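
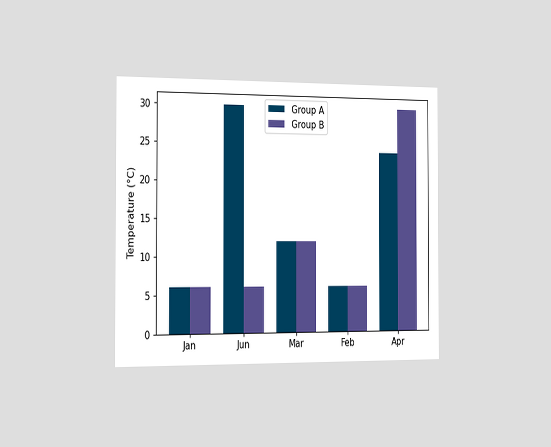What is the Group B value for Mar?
The chart is viewed slightly from the left. The Group B bar at Mar reaches 12°C on the y-axis.

12°C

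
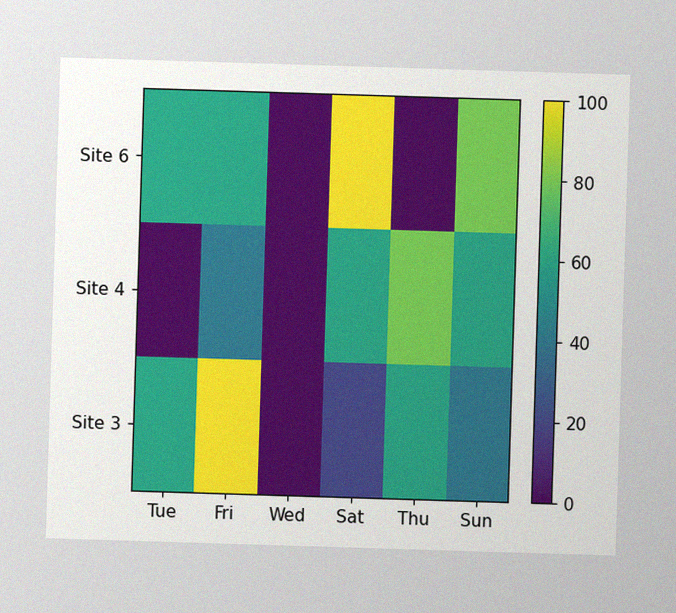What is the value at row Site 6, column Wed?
The image has some photo noise and uneven lighting. Matching cell (Site 6, Wed) against the colorbar gives 0.

0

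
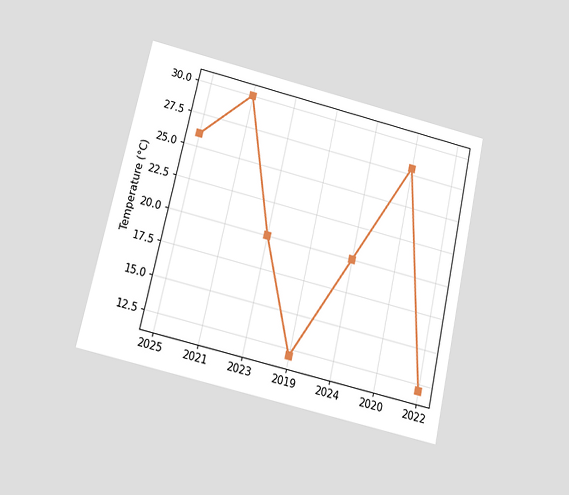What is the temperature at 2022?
The chart is tilted about 13° clockwise and viewed slightly from below. At 2022, the line is at 12°C.

12°C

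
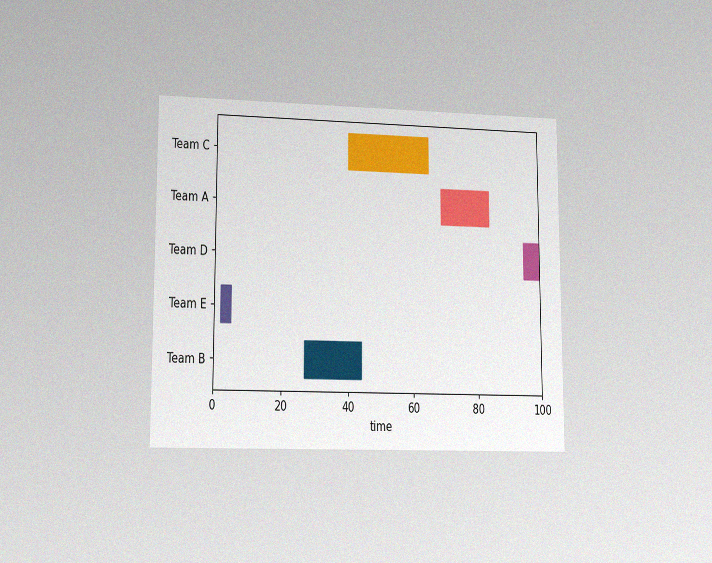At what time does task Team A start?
69

The chart is viewed at a slight angle, with some photo noise. The Team A bar begins at t=69.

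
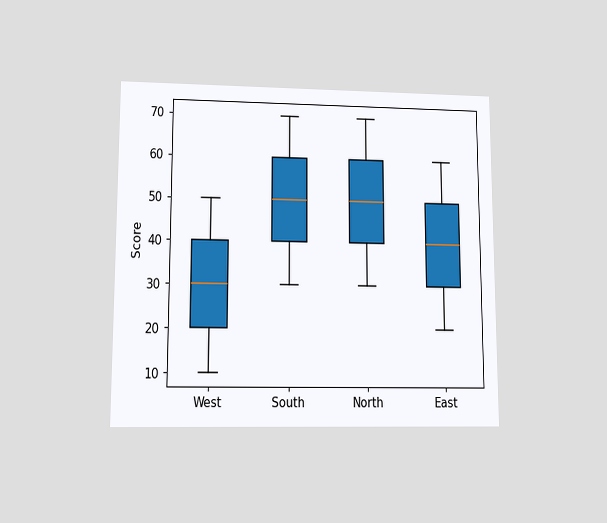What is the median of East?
The chart is viewed at a slight angle. The median line in the East box sits at 40.

40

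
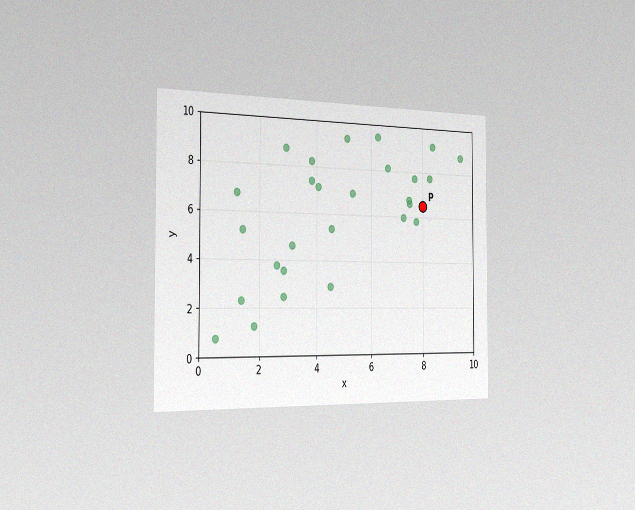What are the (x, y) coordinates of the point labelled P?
(8, 6.5)

The chart is viewed slightly from the left, with some photo noise. Following the gridlines from P to each axis, P sits at (8, 6.5).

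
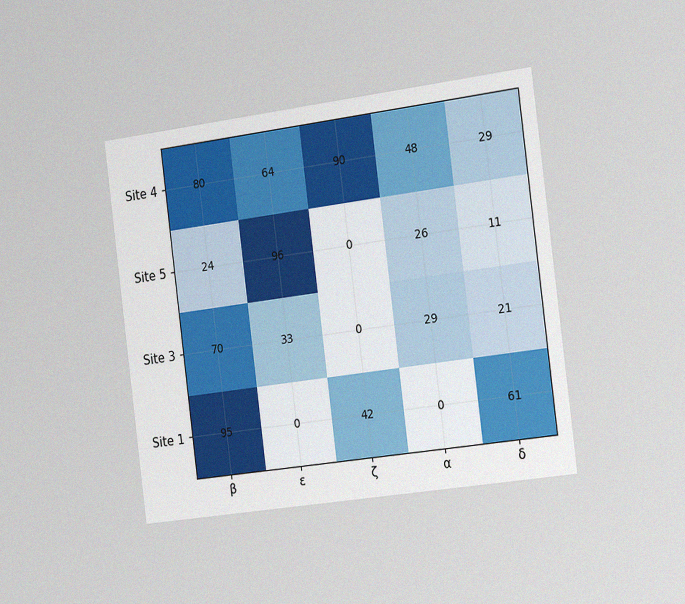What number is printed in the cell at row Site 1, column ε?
0

The chart is tilted about 7° counter-clockwise and viewed slightly from the right, with some photo noise. The (Site 1, ε) cell reads 0.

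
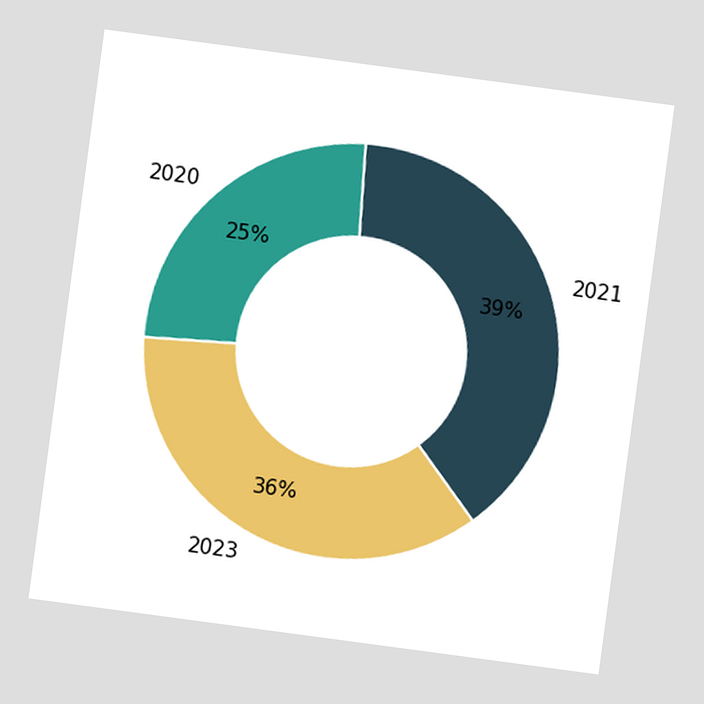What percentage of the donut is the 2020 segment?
25%

The chart is tilted about 8° clockwise. The 2020 segment takes up 25% of the ring.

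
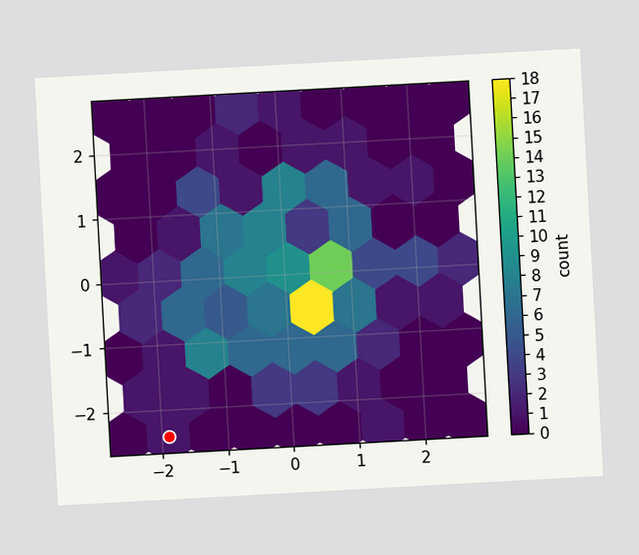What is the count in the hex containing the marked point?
1

The chart is tilted about 3° counter-clockwise. The marked hex reads 1 on the colorbar.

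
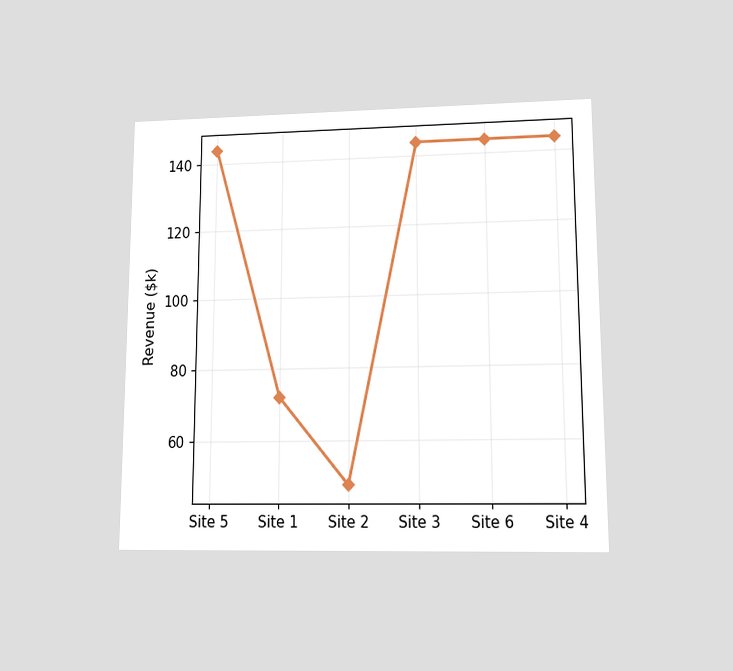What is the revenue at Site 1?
$72k

The chart is viewed at a slight angle. At Site 1, the line is at $72k.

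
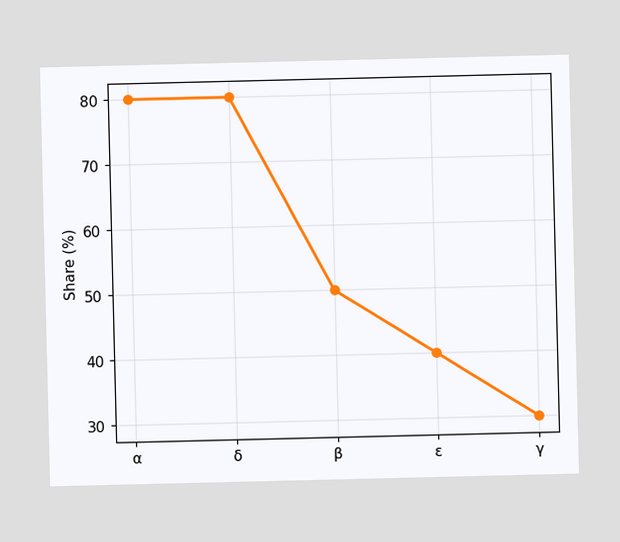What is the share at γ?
30%

At γ, the line is at 30%.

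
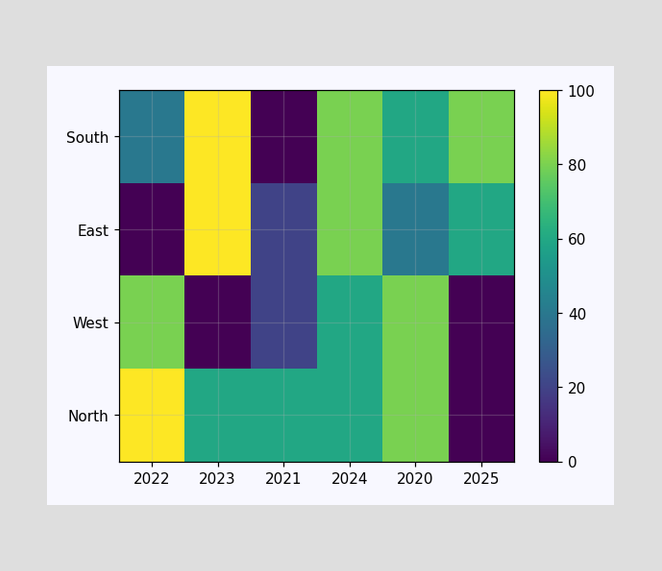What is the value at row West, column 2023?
0

Matching cell (West, 2023) against the colorbar gives 0.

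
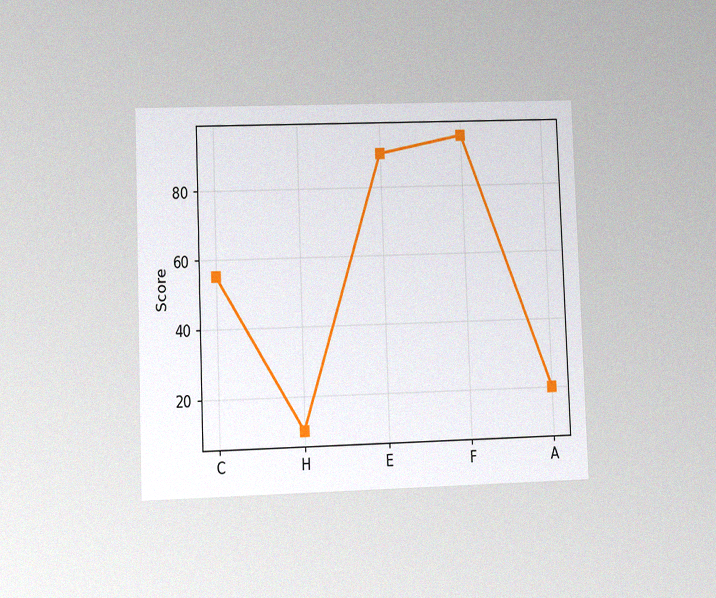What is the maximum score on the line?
95

The chart is tilted about 2° counter-clockwise and viewed at a slight angle, with some photo noise. The highest point is at F, and reading across to the y-axis gives 95.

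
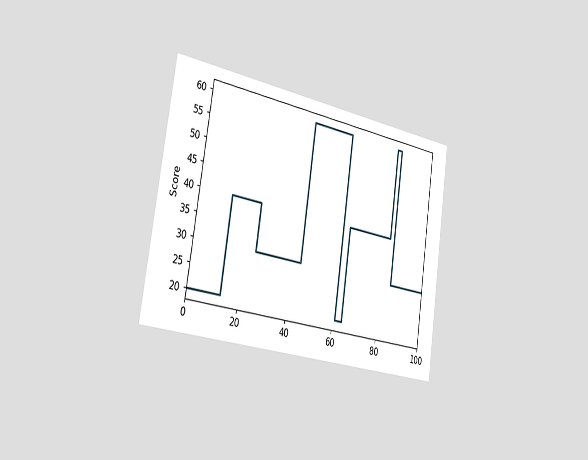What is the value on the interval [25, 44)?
30

The chart is tilted about 9° clockwise and viewed slightly from the left. On [25, 44) the step sits at 30.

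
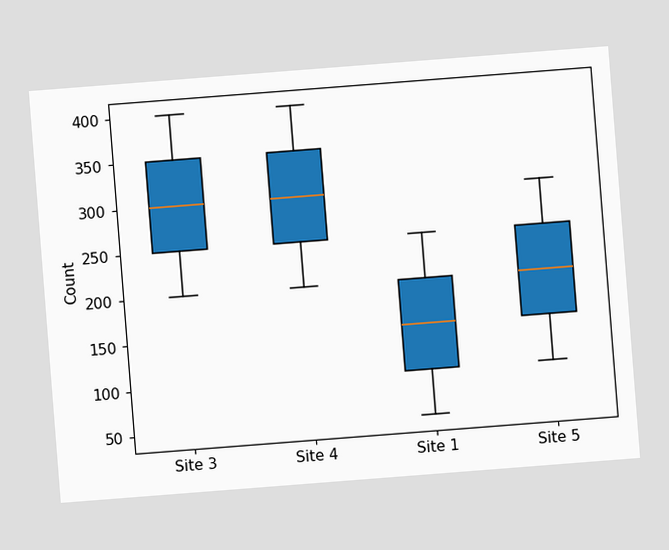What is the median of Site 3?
300

The chart is tilted about 4° counter-clockwise. The median line in the Site 3 box sits at 300.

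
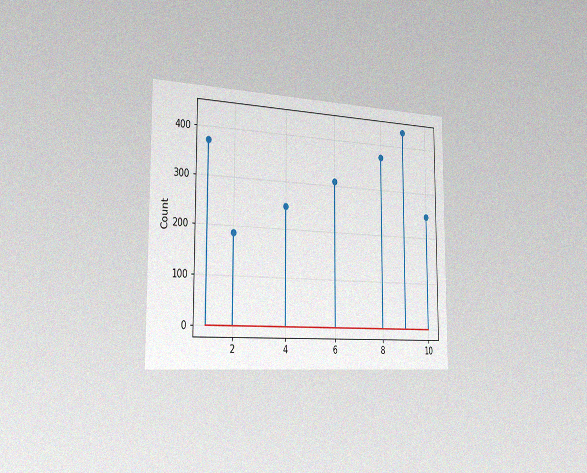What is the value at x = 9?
The chart is viewed slightly from the left, with some photo noise. The stem at x=9 reaches 434.

434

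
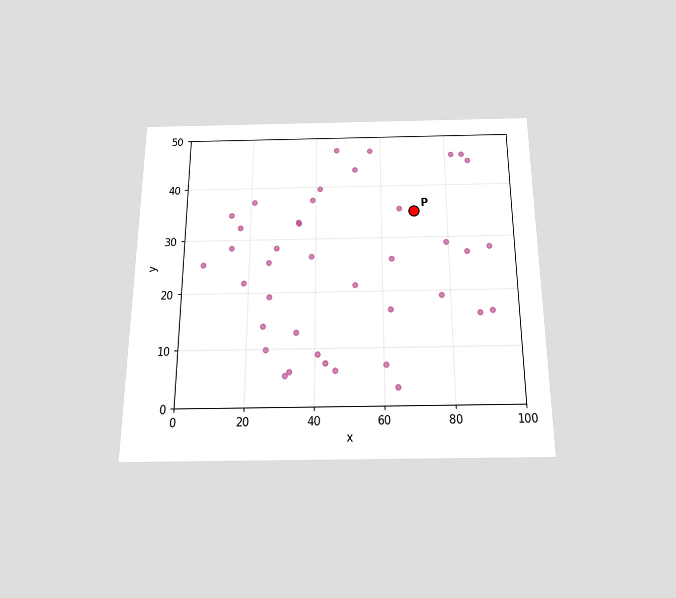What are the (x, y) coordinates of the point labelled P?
(70, 35)

The chart is viewed slightly from below. Following the gridlines from P to each axis, P sits at (70, 35).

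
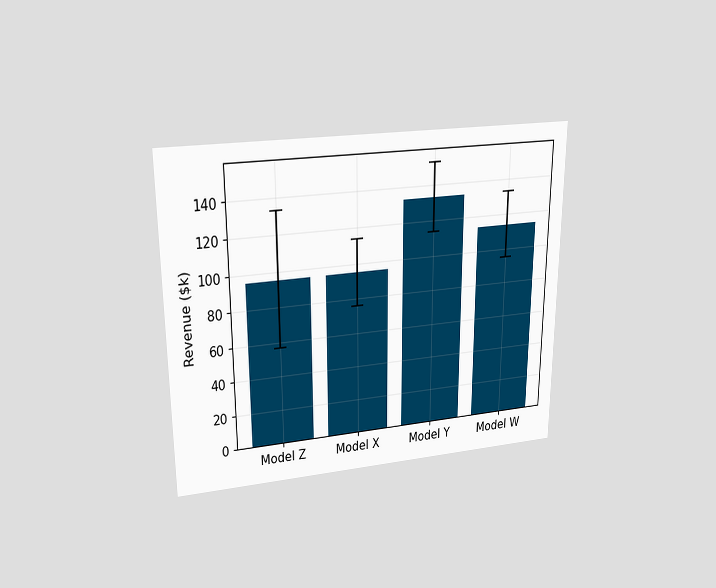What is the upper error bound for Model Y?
The chart is viewed slightly from above. The Model Y bar's upper whisker reaches $152k.

$152k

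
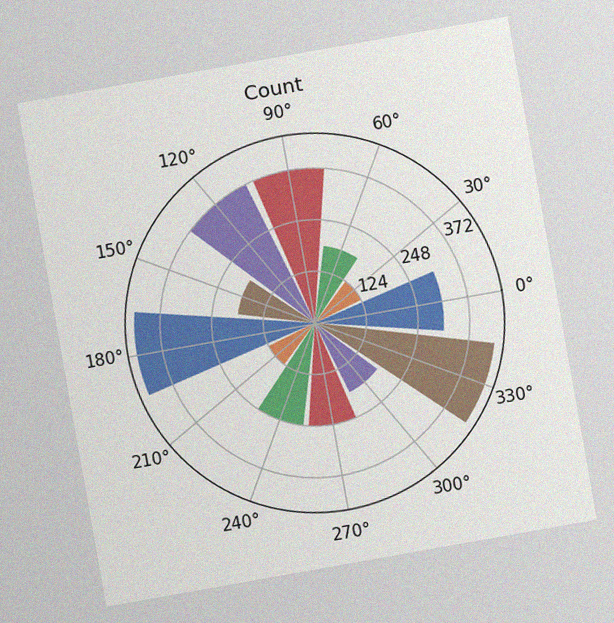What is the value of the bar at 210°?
The chart is tilted about 10° counter-clockwise, with some photo noise. The bar at 210° reaches 124 on the radial axis.

124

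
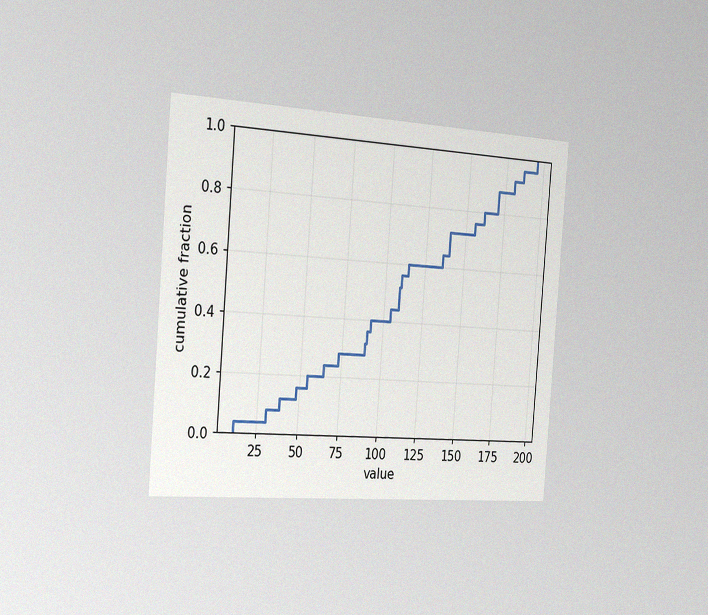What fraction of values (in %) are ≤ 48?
16%

The chart is tilted about 4° clockwise and viewed slightly from the left, with some photo noise. At x=48 the ECDF step is at 16%.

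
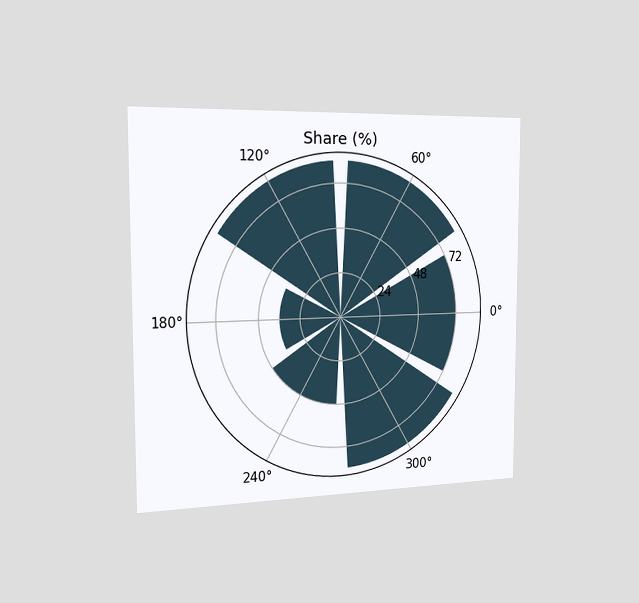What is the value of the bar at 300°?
84%

The chart is viewed slightly from the left. The bar at 300° reaches 84% on the radial axis.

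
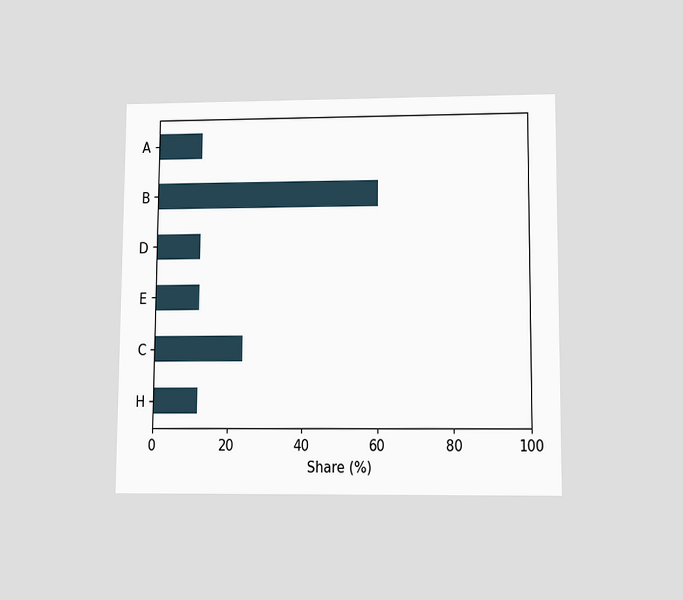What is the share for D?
The chart is viewed slightly from below. Reading along the chart's x-axis, the D bar reaches 12%.

12%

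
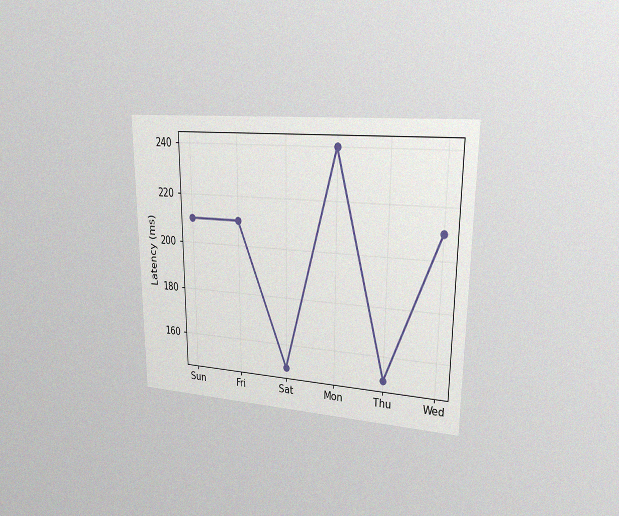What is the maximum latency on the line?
240ms

The chart is viewed at a slight angle, with some photo noise. The highest point is at Mon, and reading across to the y-axis gives 240ms.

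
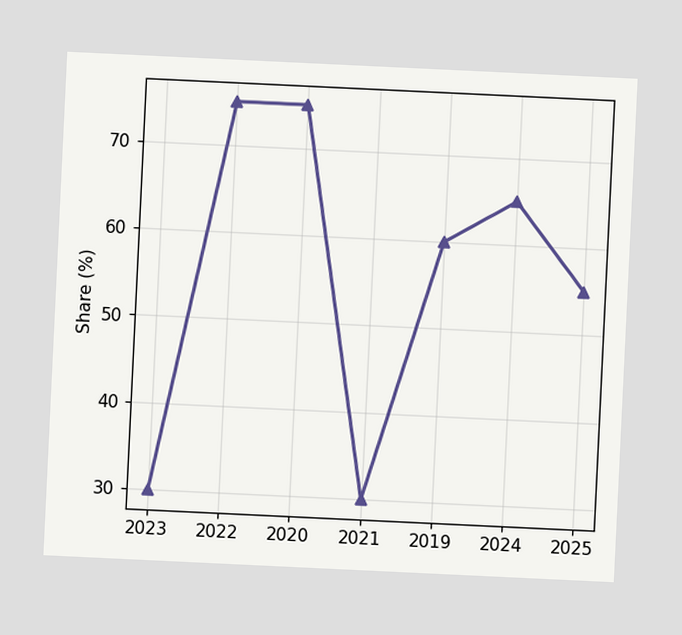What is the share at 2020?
75%

The chart is tilted about 3° clockwise. At 2020, the line is at 75%.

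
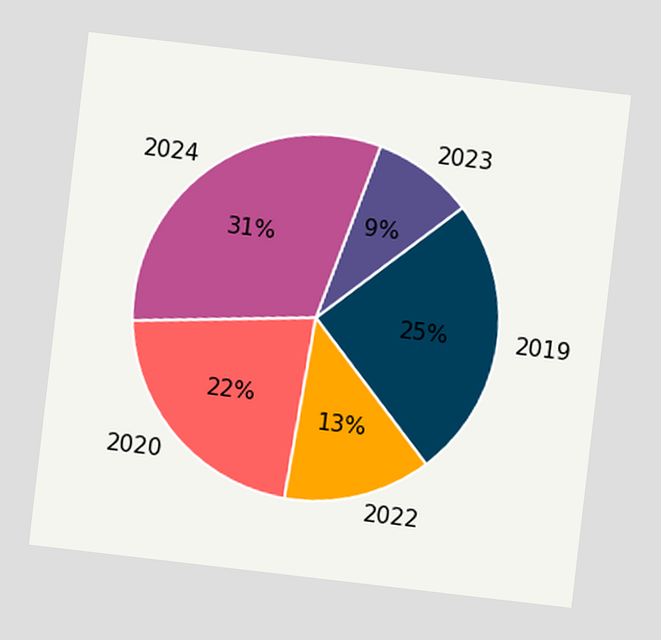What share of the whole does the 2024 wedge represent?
The chart is tilted about 7° clockwise. The 2024 slice takes up 31% of the pie.

31%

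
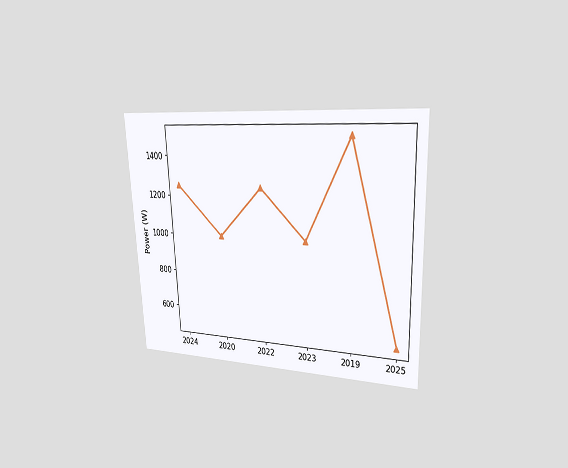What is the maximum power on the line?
The chart is tilted about 2° counter-clockwise and viewed slightly from the right. The highest point is at 2019, and reading across to the y-axis gives 1500W.

1500W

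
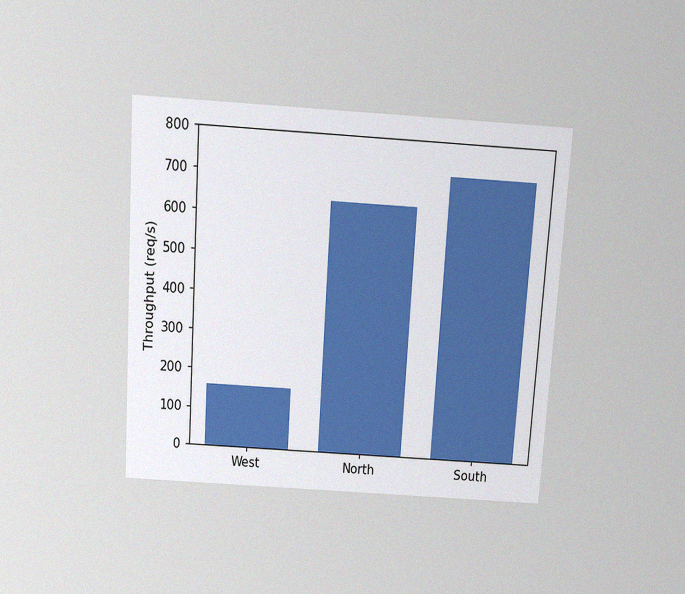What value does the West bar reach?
160req/s

The chart is tilted about 4° clockwise and viewed slightly from above, with some photo noise. Reading along the chart's y-axis, the West bar reaches 160req/s.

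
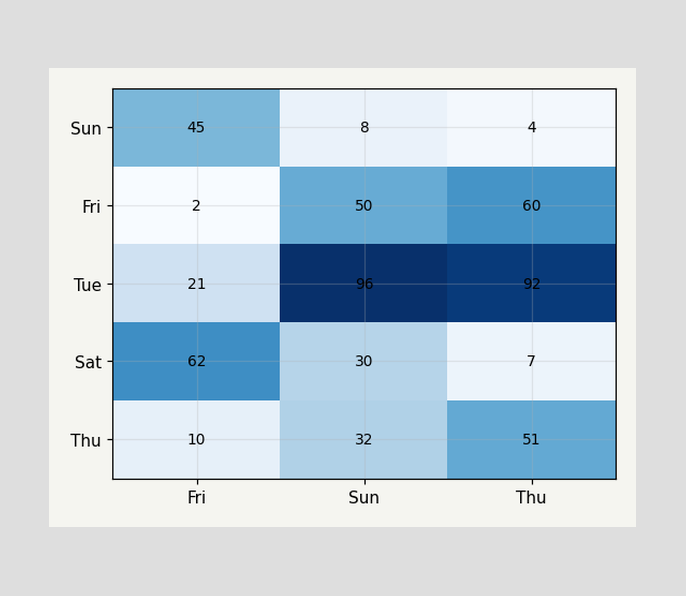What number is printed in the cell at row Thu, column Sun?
The (Thu, Sun) cell reads 32.

32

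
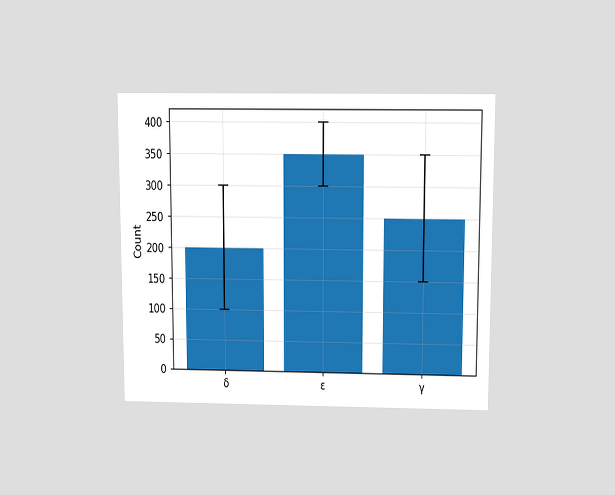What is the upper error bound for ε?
The chart is viewed slightly from above. The ε bar's upper whisker reaches 400.

400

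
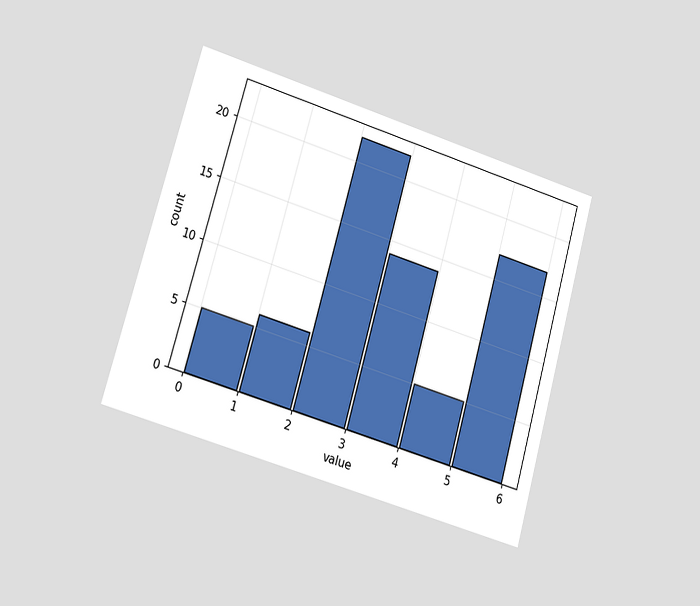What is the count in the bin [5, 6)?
17

The chart is tilted about 16° clockwise and viewed at a slight angle. The [5, 6) bin has height 17.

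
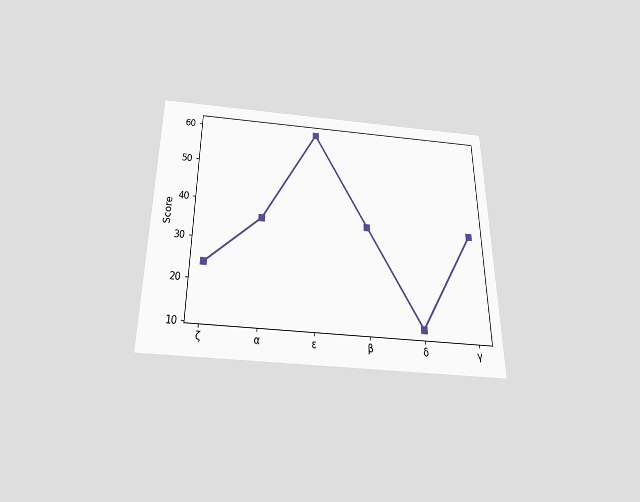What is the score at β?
The chart is viewed slightly from below. At β, the line is at 36.

36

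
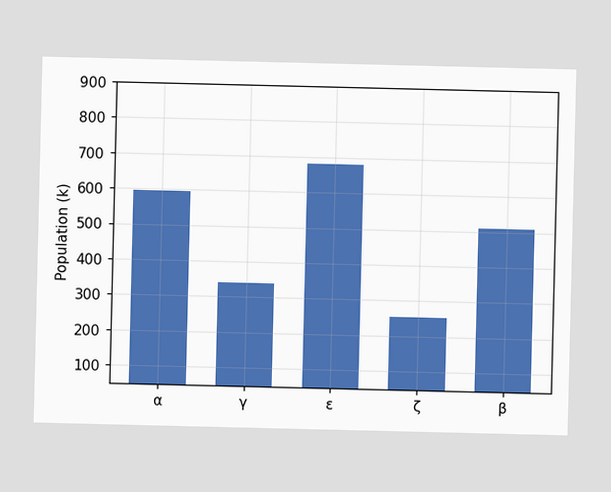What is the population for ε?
Reading along the chart's y-axis, the ε bar reaches 680k.

680k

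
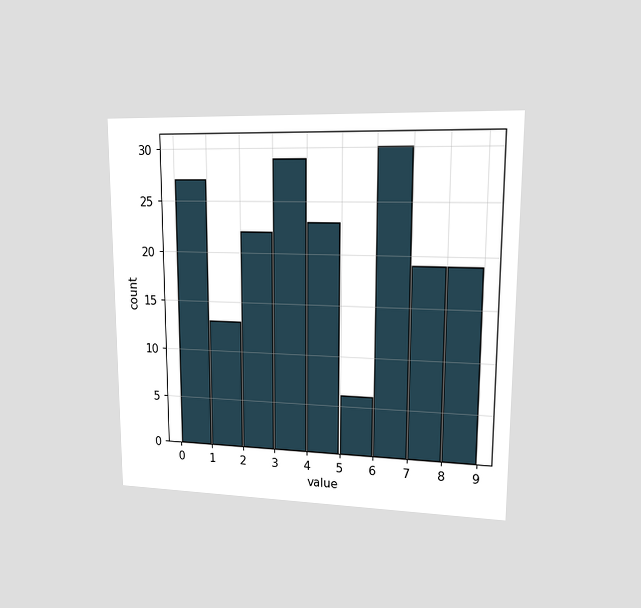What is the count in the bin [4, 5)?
23

The chart is viewed at a slight angle. The [4, 5) bin has height 23.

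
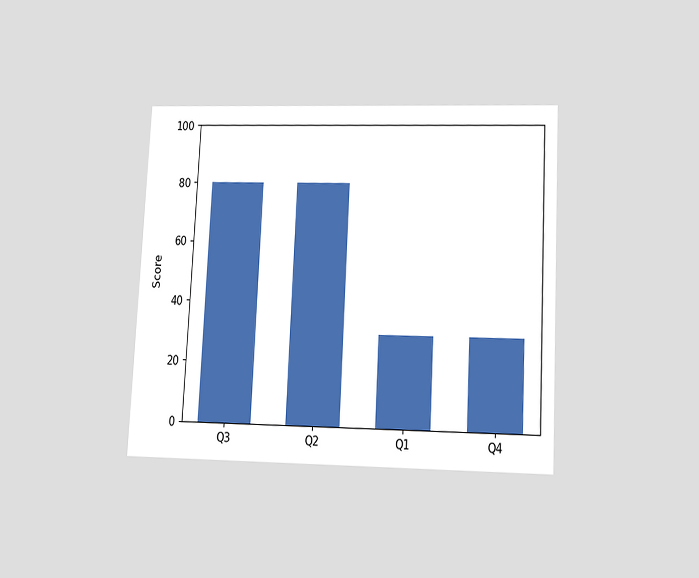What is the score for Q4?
30

The chart is tilted about 3° clockwise and viewed slightly from below. Reading along the chart's y-axis, the Q4 bar reaches 30.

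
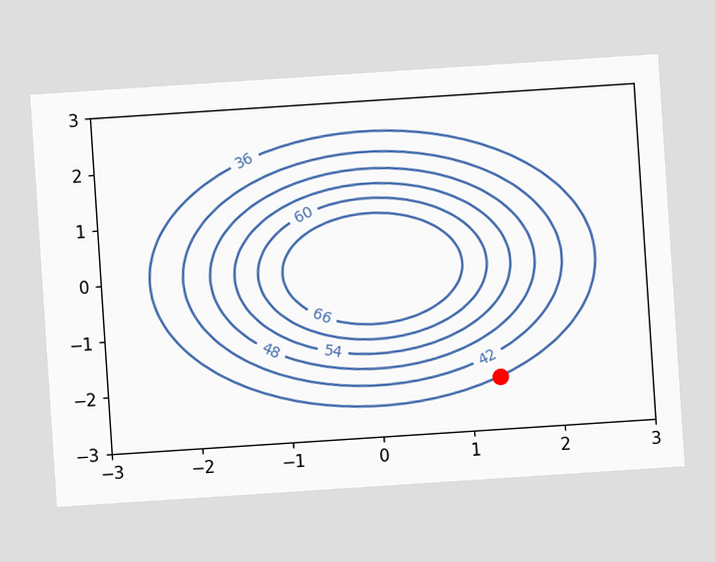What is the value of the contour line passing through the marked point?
36

The chart is tilted about 4° counter-clockwise. The marked point sits on the contour labelled 36.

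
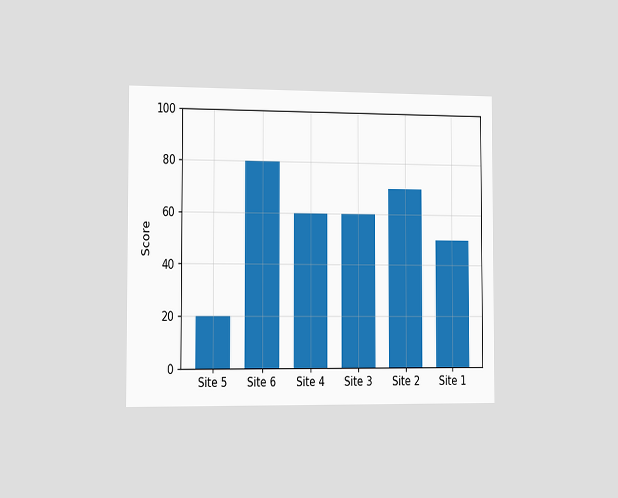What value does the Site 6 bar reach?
80

The chart is viewed slightly from the left. Reading along the chart's y-axis, the Site 6 bar reaches 80.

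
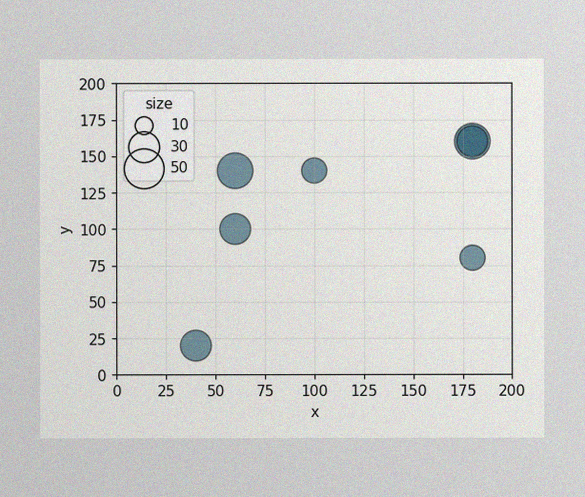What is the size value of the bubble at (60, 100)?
30

The image has some photo noise and uneven lighting. Matching the bubble at (60, 100) against the size legend gives 30.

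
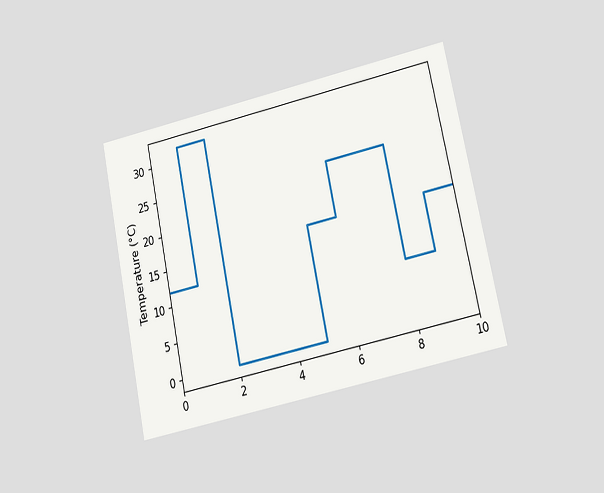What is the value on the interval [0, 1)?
12°C

The chart is tilted about 12° counter-clockwise and viewed at a slight angle. On [0, 1) the step sits at 12°C.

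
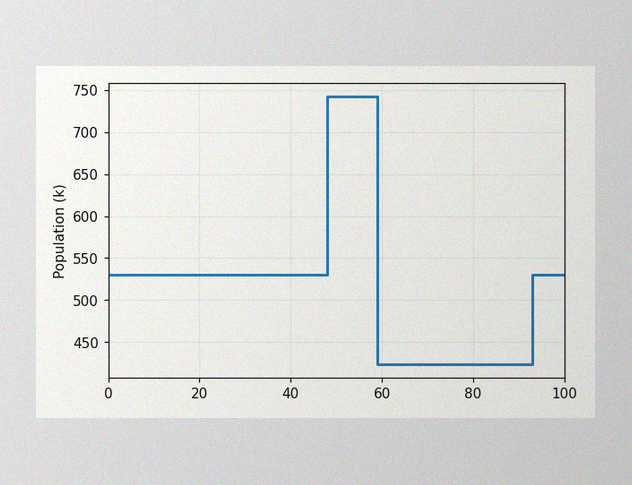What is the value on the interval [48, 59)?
742k

The image has some photo noise and uneven lighting. On [48, 59) the step sits at 742k.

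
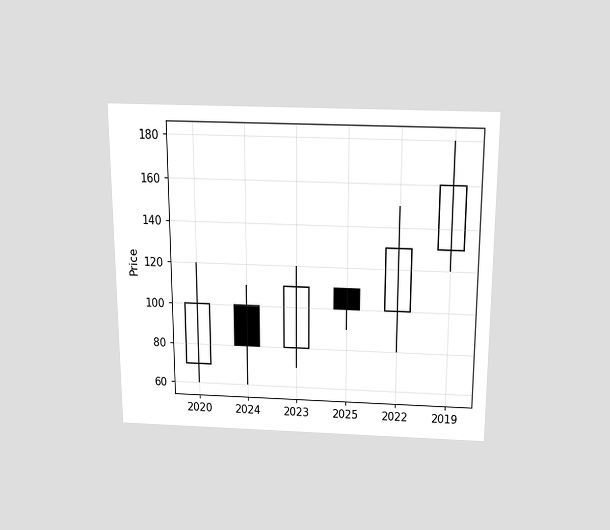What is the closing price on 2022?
The chart is viewed slightly from above. The 2022 candle closes at 130.

130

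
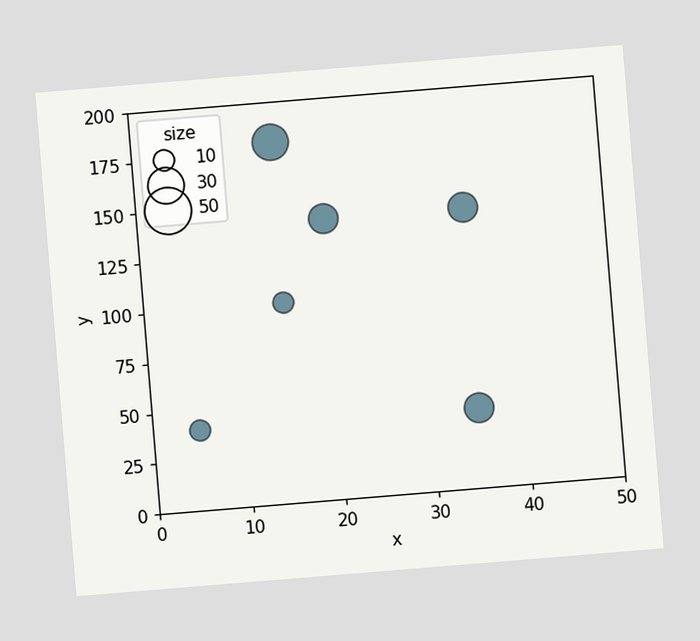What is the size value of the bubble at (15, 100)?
The chart is tilted about 5° counter-clockwise. Matching the bubble at (15, 100) against the size legend gives 10.

10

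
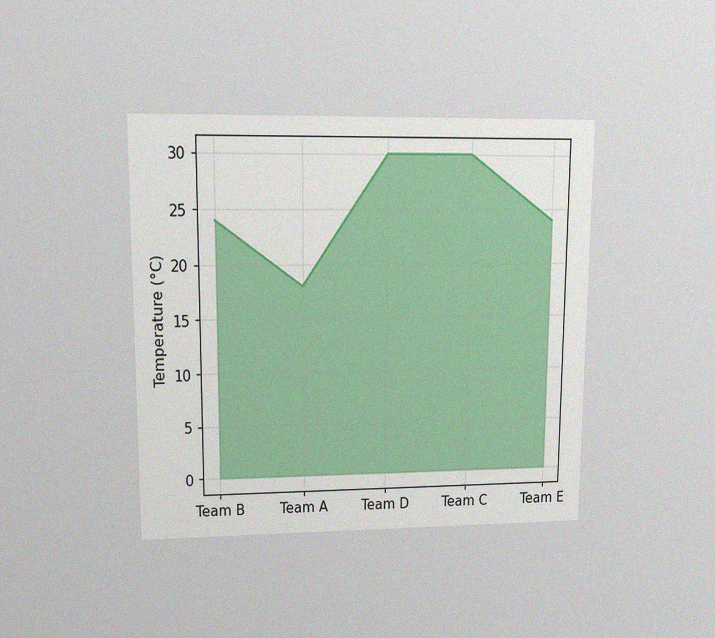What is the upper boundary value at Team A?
18°C

The chart is viewed at a slight angle, with some photo noise. At Team A the upper boundary is at 18°C.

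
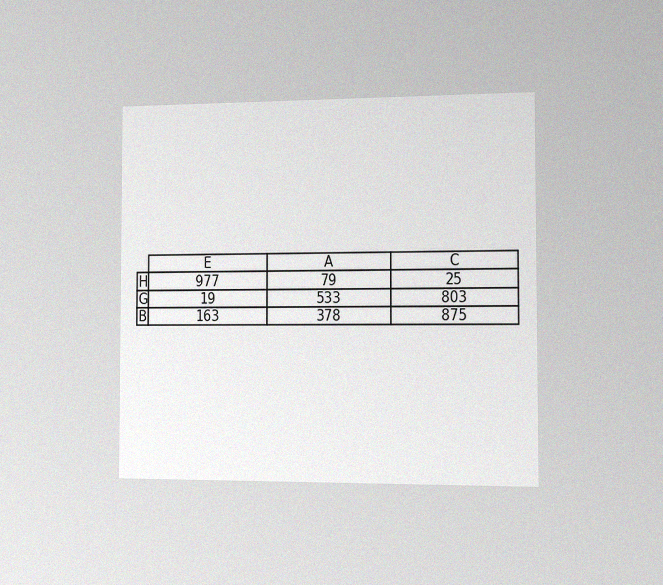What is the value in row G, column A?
533

The chart is viewed slightly from the right, with some photo noise. The (G, A) cell reads 533.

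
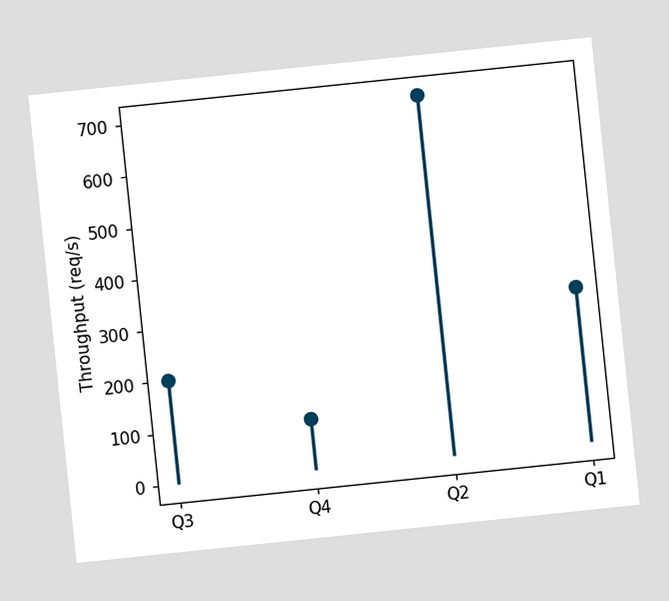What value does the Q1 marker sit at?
300req/s

The chart is tilted about 6° counter-clockwise. The Q1 marker sits at 300req/s.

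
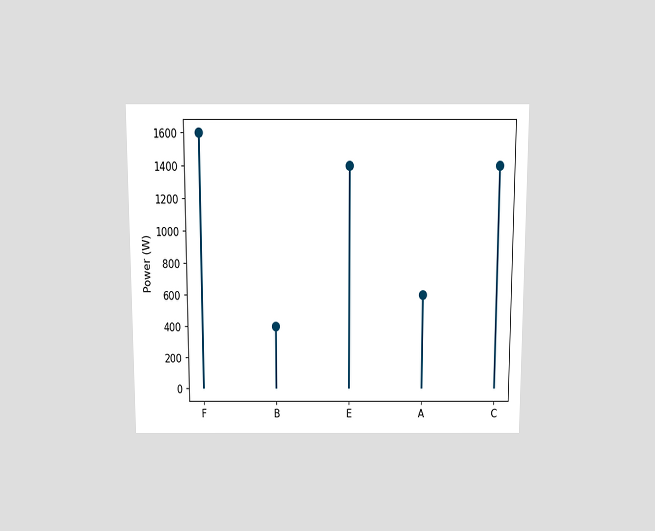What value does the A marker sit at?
600W

The chart is viewed slightly from above. The A marker sits at 600W.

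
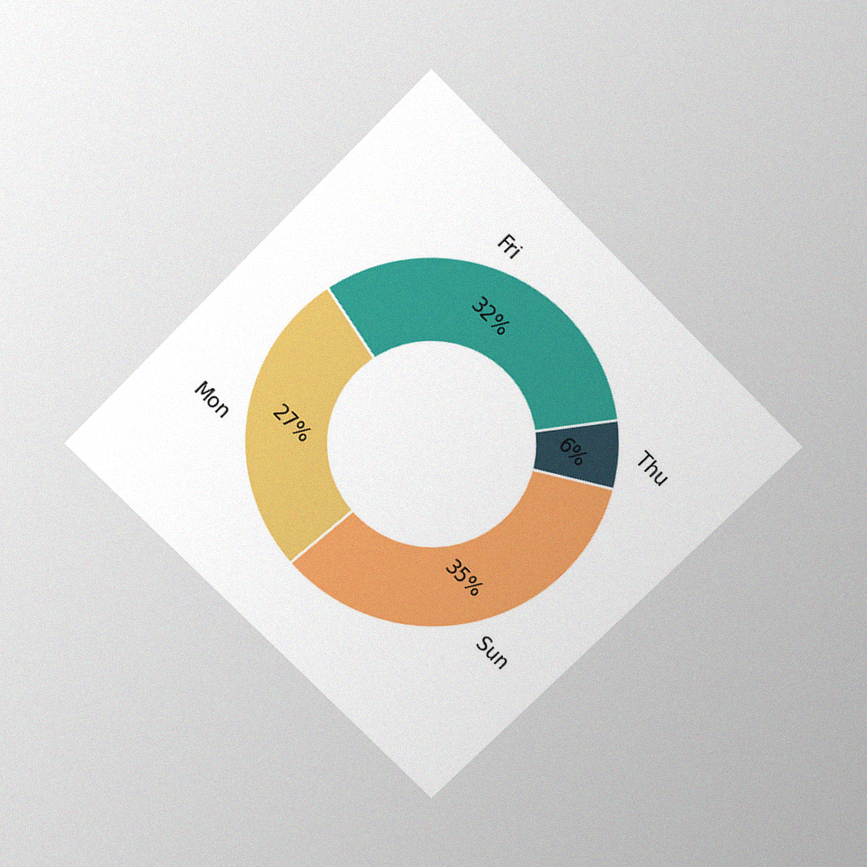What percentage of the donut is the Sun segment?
The chart is tilted about 45° clockwise and viewed slightly from above, with some photo noise. The Sun segment takes up 35% of the ring.

35%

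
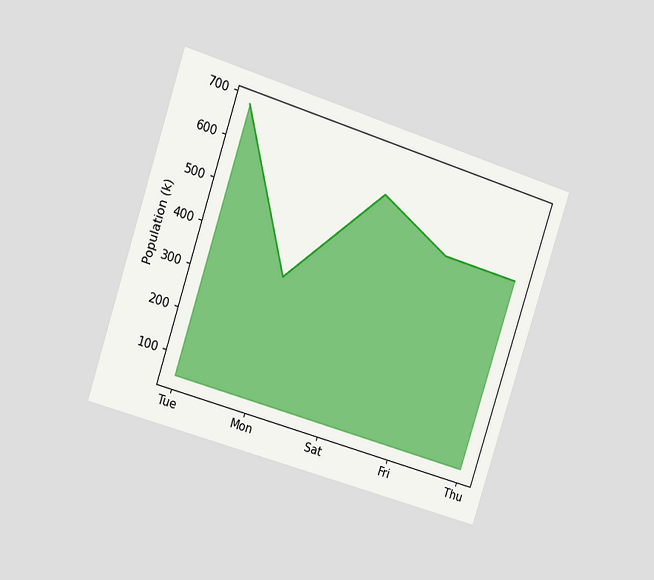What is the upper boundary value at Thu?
The chart is tilted about 18° clockwise and viewed slightly from the left. At Thu the upper boundary is at 510k.

510k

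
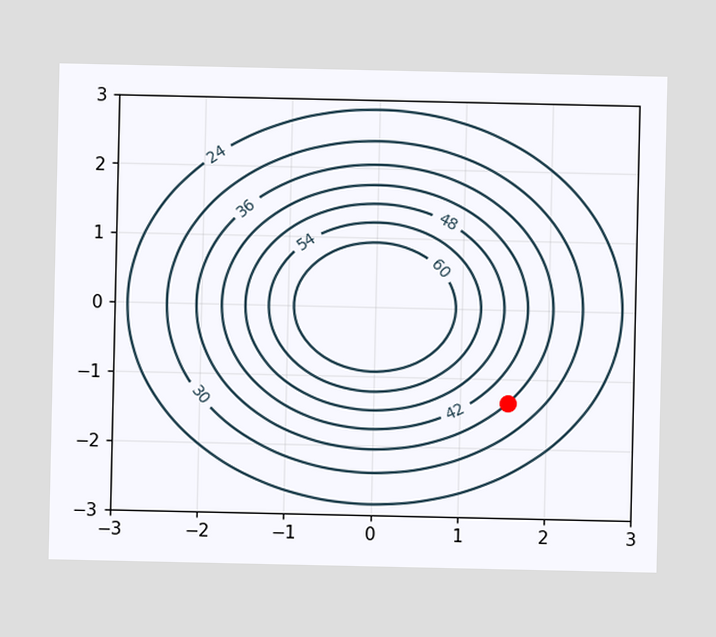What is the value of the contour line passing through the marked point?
36

The marked point sits on the contour labelled 36.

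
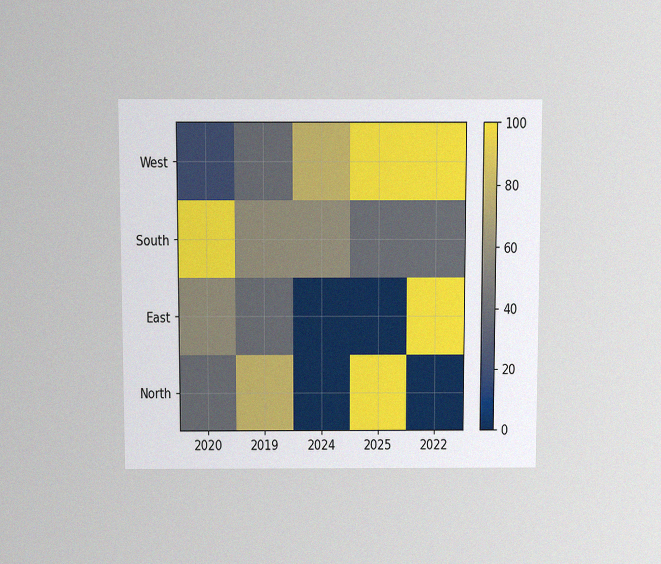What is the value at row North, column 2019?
The chart is viewed slightly from above, with some photo noise. Matching cell (North, 2019) against the colorbar gives 80.

80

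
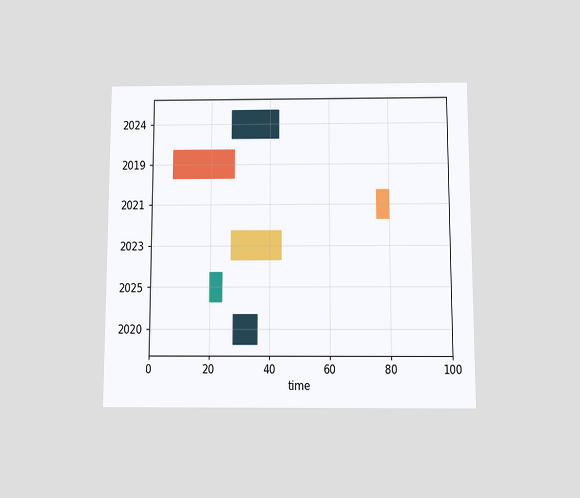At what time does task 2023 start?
The chart is viewed slightly from below. The 2023 bar begins at t=27.

27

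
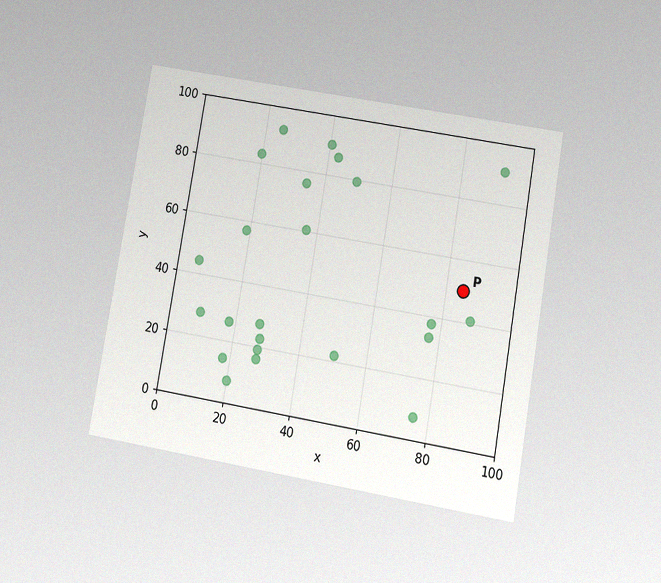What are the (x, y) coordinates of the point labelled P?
The chart is tilted about 10° clockwise and viewed at a slight angle, with some photo noise. Following the gridlines from P to each axis, P sits at (85, 50).

(85, 50)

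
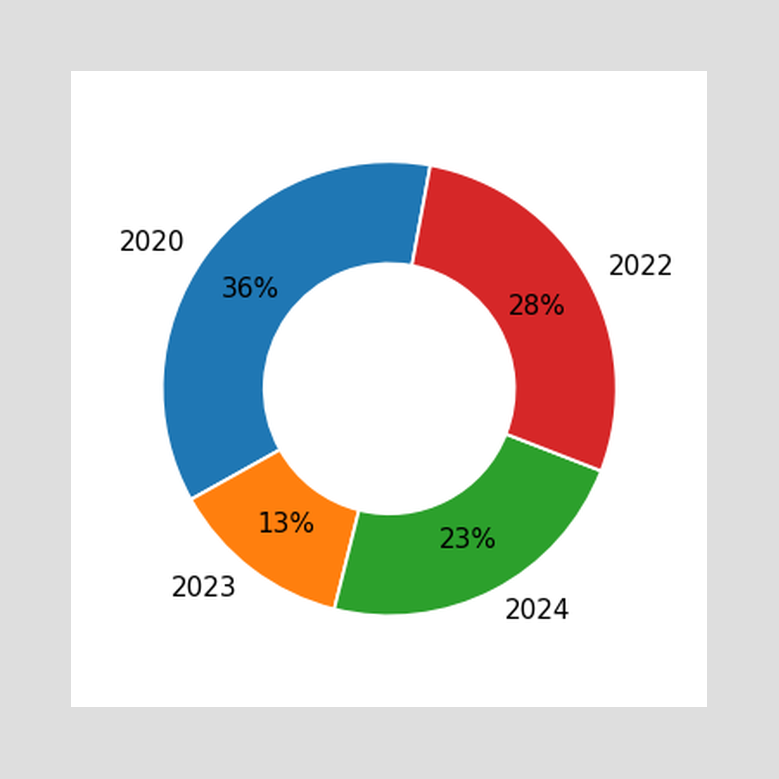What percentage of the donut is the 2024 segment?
23%

The 2024 segment takes up 23% of the ring.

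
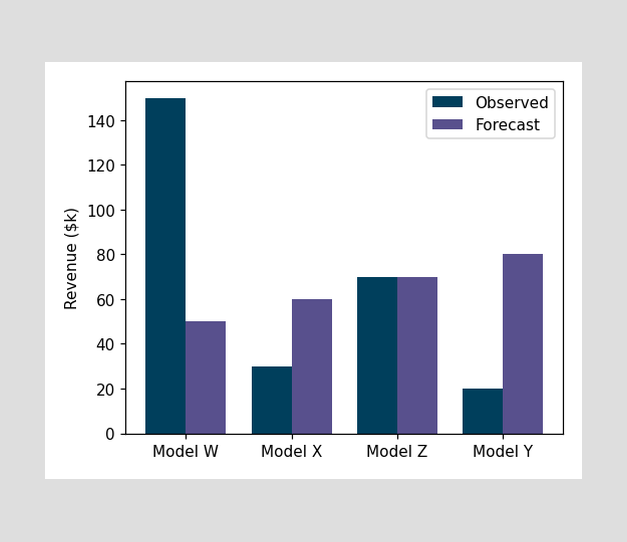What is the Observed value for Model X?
$30k

The Observed bar at Model X reaches $30k on the y-axis.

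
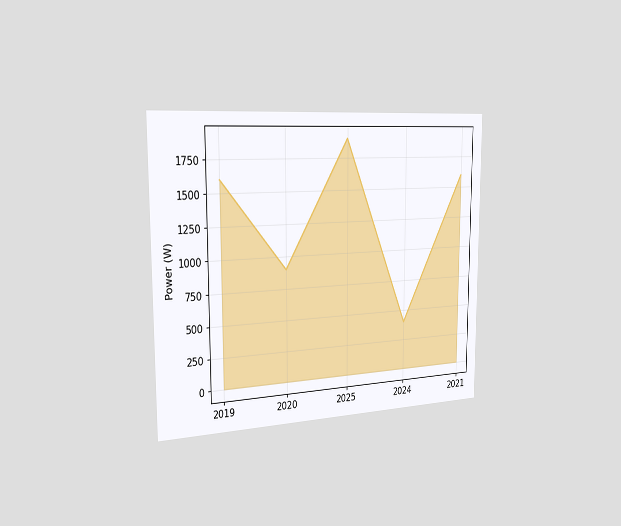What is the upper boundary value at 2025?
1900W

The chart is viewed slightly from the left. At 2025 the upper boundary is at 1900W.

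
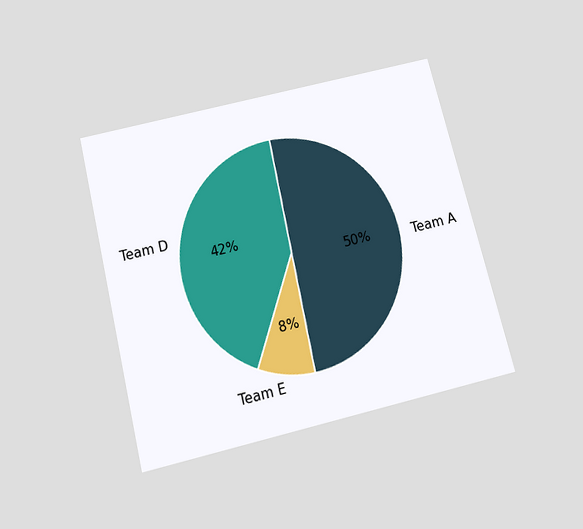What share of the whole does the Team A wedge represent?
The chart is tilted about 14° counter-clockwise and viewed slightly from below. The Team A slice takes up 50% of the pie.

50%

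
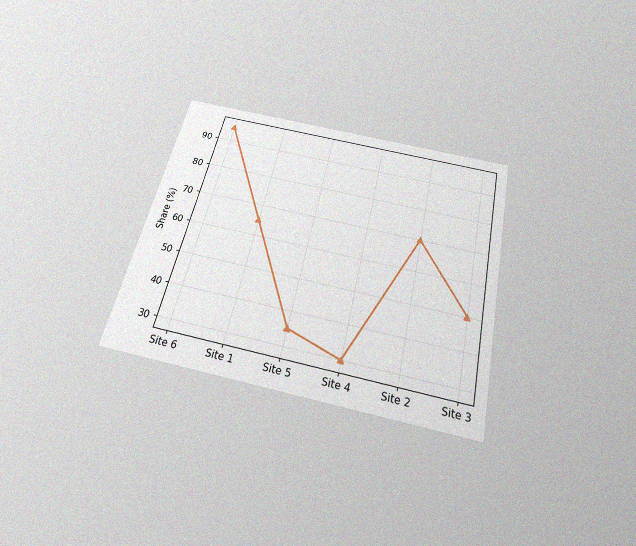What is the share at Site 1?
65%

The chart is tilted about 13° clockwise and viewed slightly from below, with some photo noise. At Site 1, the line is at 65%.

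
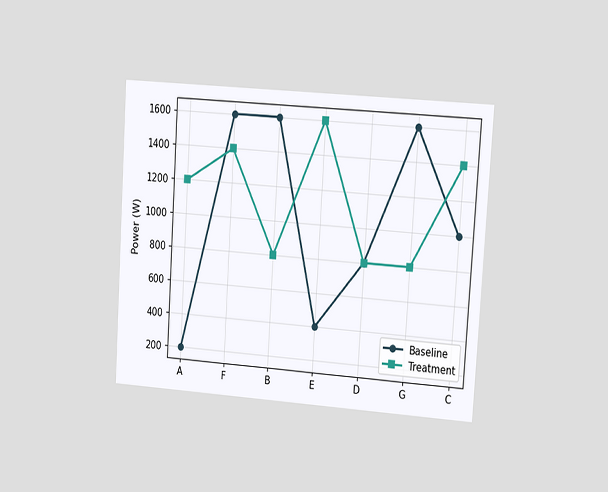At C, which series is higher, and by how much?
The chart is tilted about 4° clockwise and viewed at a slight angle. At C, Treatment sits above the other line by 400W.

Treatment, by 400W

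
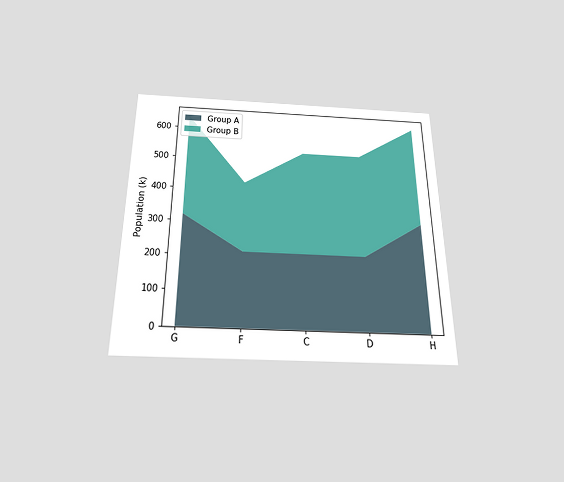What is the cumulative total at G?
The chart is viewed slightly from below. The stacked total at G reaches 636k.

636k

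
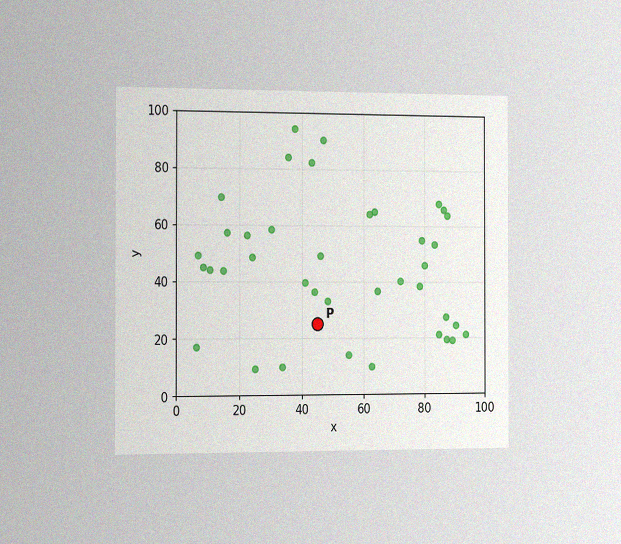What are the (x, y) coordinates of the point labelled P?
The chart is viewed slightly from the left, with some photo noise. Following the gridlines from P to each axis, P sits at (45, 25).

(45, 25)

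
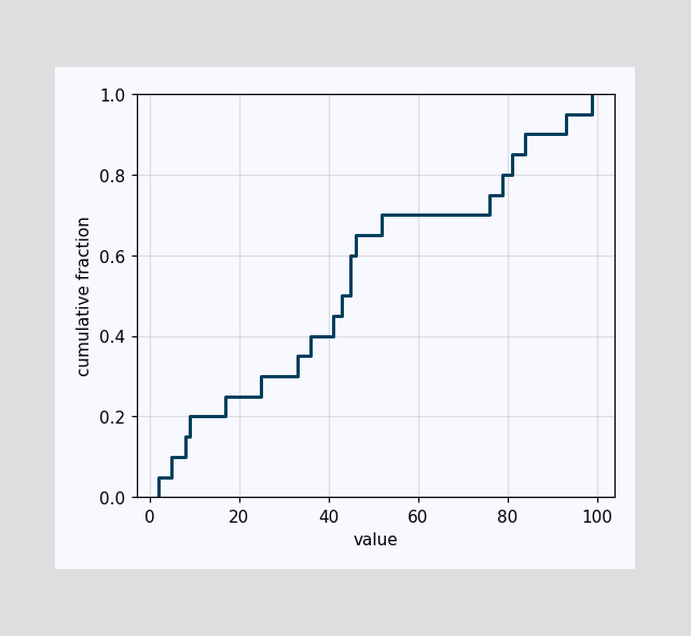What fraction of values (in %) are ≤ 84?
At x=84 the ECDF step is at 90%.

90%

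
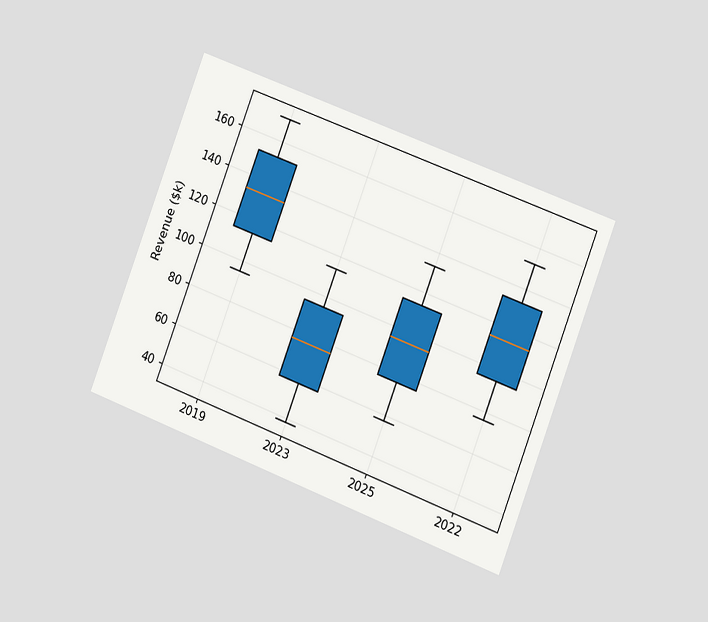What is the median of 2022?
The chart is tilted about 21° clockwise and viewed slightly from the right. The median line in the 2022 box sits at $114k.

$114k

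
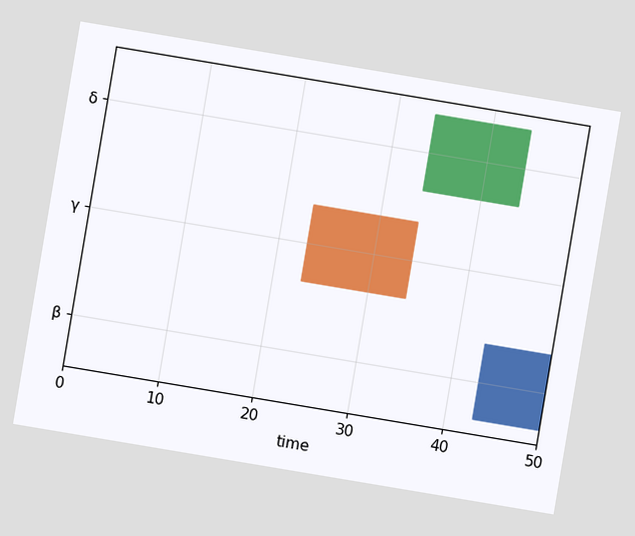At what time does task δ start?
34

The chart is tilted about 10° clockwise. The δ bar begins at t=34.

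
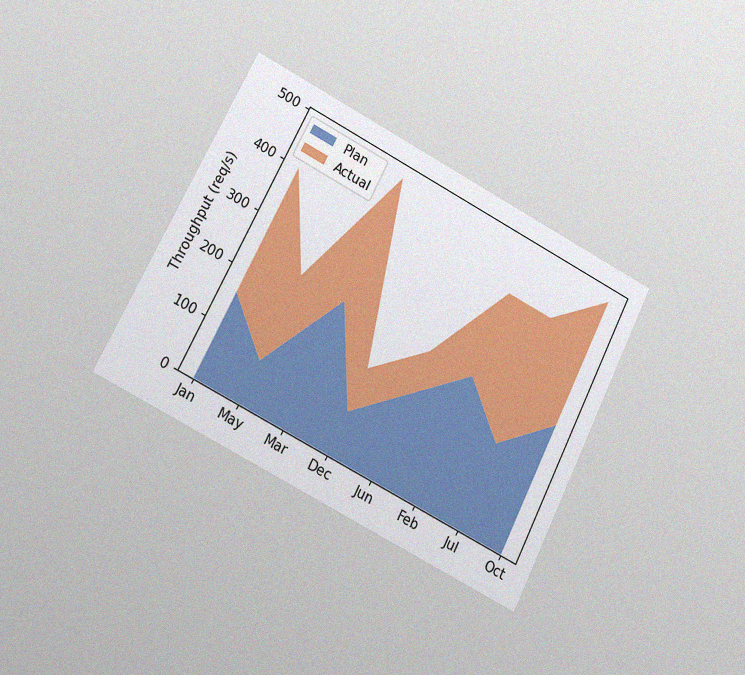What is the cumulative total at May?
The chart is tilted about 27° clockwise and viewed at a slight angle, with some photo noise. The stacked total at May reaches 240req/s.

240req/s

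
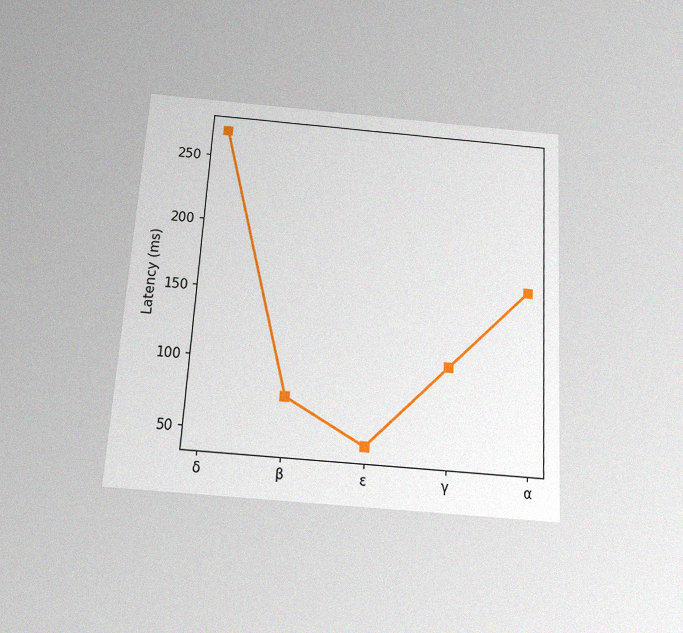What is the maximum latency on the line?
The chart is tilted about 4° clockwise and viewed slightly from below, with some photo noise. The highest point is at δ, and reading across to the y-axis gives 270ms.

270ms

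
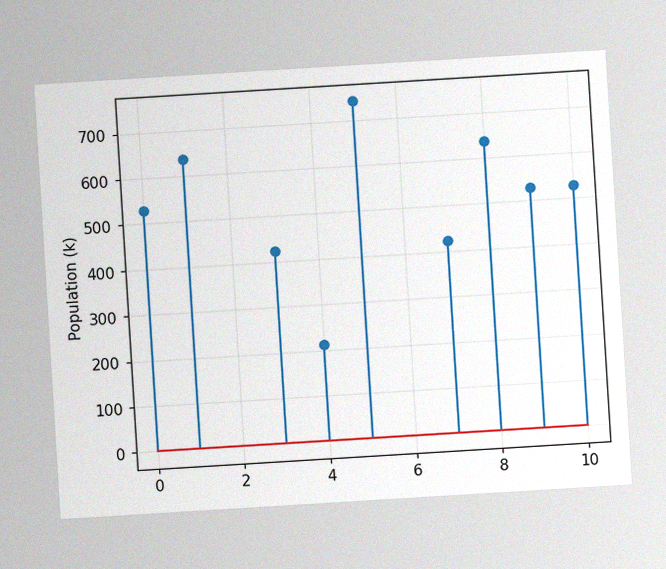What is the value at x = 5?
The chart is tilted about 3° counter-clockwise, with some photo noise. The stem at x=5 reaches 742k.

742k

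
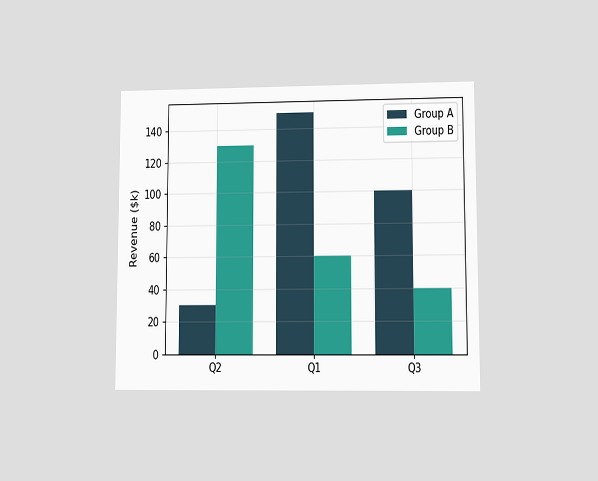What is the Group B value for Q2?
$130k

The chart is viewed at a slight angle. The Group B bar at Q2 reaches $130k on the y-axis.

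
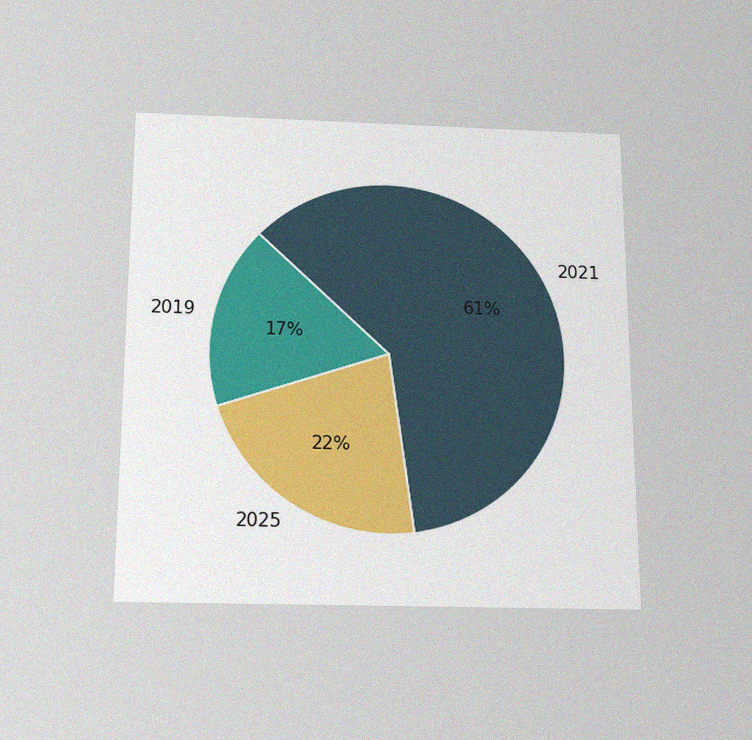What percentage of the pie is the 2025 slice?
The chart is viewed slightly from below, with some photo noise. The 2025 slice takes up 22% of the pie.

22%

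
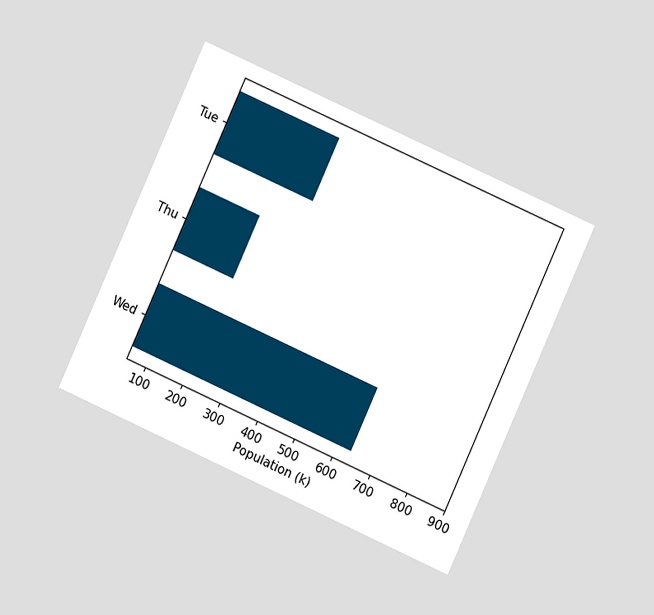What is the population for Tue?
318k

The chart is tilted about 24° clockwise and viewed at a slight angle. Reading along the chart's x-axis, the Tue bar reaches 318k.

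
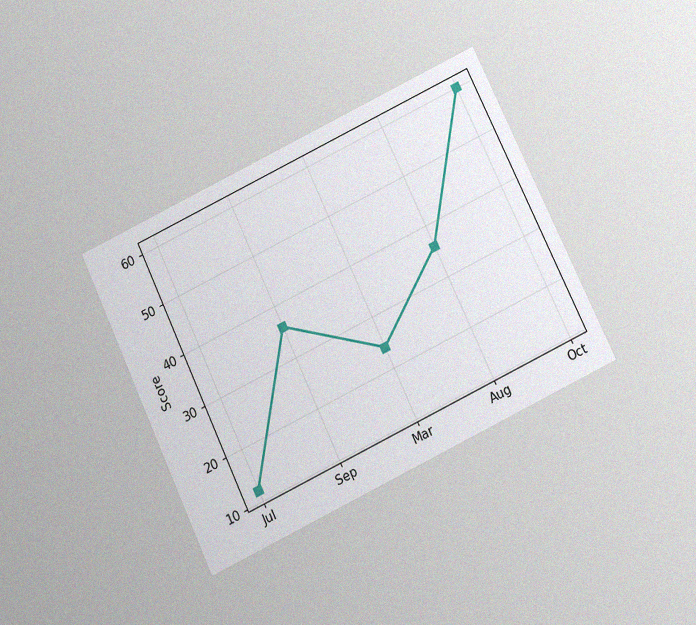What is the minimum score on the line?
The chart is tilted about 25° counter-clockwise and viewed slightly from below, with some photo noise. The lowest point is at Jul, and reading across to the y-axis gives 12.

12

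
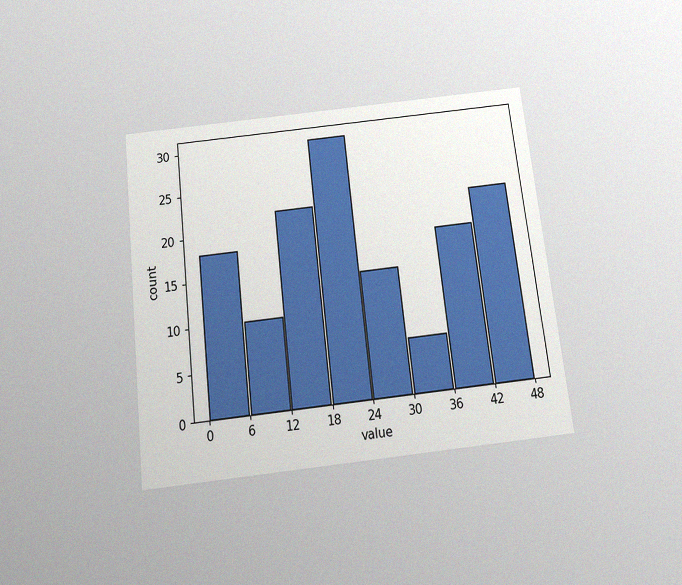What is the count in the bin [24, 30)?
14

The chart is tilted about 7° counter-clockwise and viewed slightly from below, with some photo noise. The [24, 30) bin has height 14.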